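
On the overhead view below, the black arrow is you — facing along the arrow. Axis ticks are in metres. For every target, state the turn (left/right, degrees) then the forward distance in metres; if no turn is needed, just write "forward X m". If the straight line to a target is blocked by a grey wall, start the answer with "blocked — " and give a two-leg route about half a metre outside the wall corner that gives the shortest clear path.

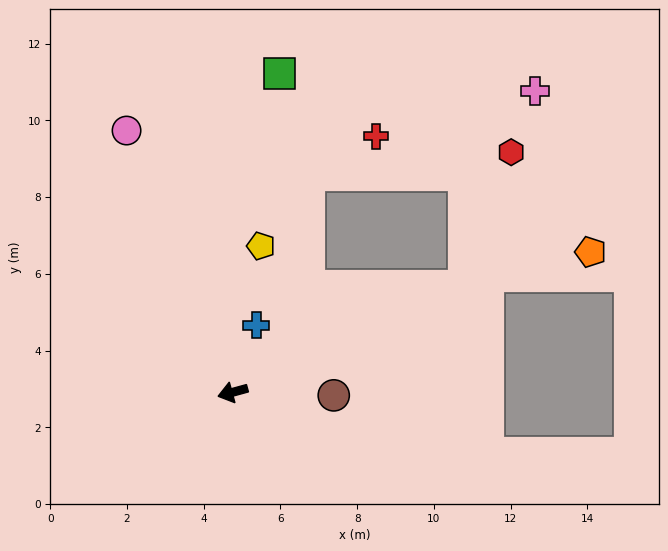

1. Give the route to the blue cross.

turn right 125°, forward 1.8 m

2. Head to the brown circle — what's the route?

turn left 163°, forward 2.6 m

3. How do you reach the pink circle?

turn right 83°, forward 7.4 m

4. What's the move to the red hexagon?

blocked — turn right 171°, forward 6.6 m, then turn left 46°, forward 3.7 m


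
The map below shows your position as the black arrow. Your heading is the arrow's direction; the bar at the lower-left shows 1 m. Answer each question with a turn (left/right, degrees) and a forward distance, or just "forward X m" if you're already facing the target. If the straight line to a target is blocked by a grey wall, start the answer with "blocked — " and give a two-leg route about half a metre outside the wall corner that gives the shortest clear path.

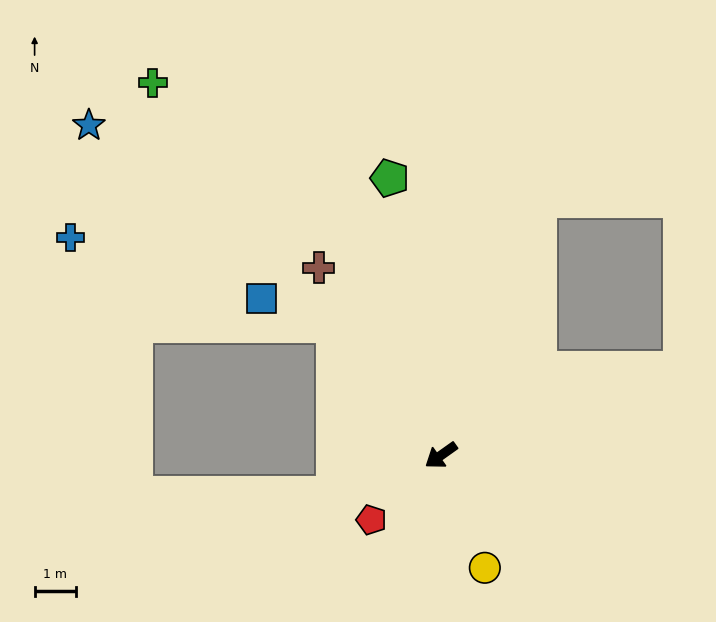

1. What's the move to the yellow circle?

turn left 76°, forward 2.9 m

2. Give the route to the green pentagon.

turn right 115°, forward 6.9 m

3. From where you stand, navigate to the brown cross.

turn right 92°, forward 5.5 m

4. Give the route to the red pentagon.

turn left 7°, forward 2.3 m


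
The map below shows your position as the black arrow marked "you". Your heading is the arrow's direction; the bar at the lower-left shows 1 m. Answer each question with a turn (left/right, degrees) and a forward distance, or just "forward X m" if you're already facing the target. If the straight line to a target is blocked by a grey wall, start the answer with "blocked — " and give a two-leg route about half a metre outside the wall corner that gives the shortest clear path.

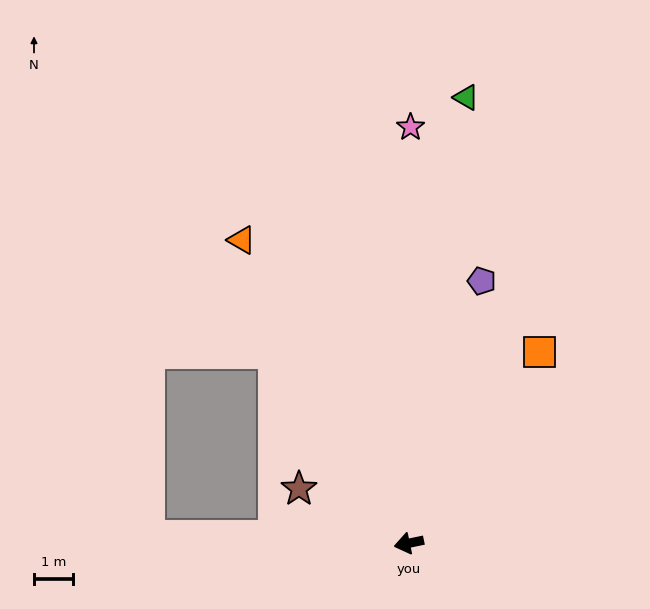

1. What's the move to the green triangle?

turn right 109°, forward 11.5 m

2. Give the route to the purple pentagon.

turn right 117°, forward 7.0 m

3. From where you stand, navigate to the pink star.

turn right 102°, forward 10.6 m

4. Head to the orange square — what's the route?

turn right 136°, forward 5.9 m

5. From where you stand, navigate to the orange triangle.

turn right 73°, forward 8.9 m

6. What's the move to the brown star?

turn right 38°, forward 3.1 m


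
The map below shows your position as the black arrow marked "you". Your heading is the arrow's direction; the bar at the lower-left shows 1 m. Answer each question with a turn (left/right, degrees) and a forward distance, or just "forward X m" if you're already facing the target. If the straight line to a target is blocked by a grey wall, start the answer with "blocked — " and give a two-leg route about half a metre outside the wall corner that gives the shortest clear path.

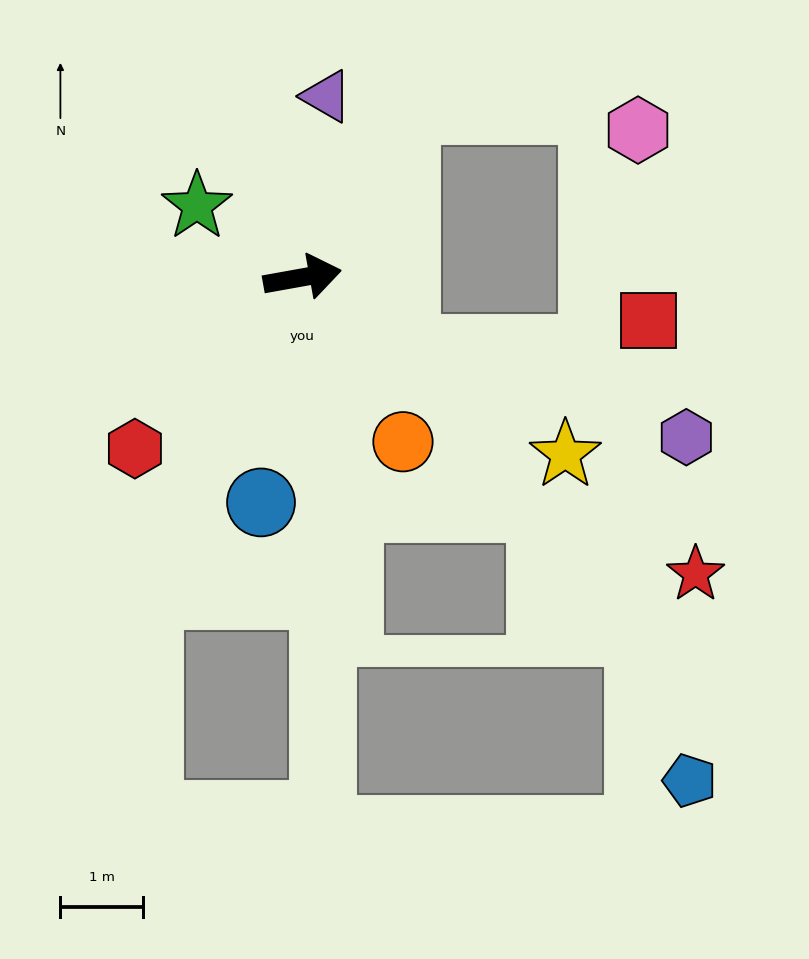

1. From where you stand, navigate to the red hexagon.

turn right 145°, forward 2.9 m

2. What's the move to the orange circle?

turn right 69°, forward 2.3 m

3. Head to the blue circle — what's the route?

turn right 111°, forward 2.8 m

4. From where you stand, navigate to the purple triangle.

turn left 72°, forward 2.2 m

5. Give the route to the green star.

turn left 136°, forward 1.5 m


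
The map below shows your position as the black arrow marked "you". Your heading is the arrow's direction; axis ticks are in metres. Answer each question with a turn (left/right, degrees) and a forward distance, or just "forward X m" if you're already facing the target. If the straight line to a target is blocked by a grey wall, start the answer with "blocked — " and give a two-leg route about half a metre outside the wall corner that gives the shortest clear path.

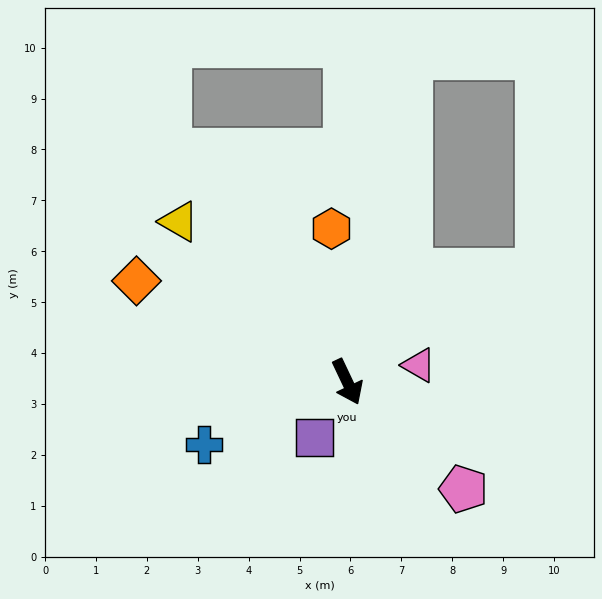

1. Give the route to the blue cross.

turn right 92°, forward 3.1 m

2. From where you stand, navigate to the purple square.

turn right 56°, forward 1.3 m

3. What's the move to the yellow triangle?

turn right 159°, forward 4.6 m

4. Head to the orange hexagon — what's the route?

turn left 161°, forward 3.0 m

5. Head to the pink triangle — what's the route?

turn left 78°, forward 1.4 m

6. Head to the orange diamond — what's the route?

turn right 141°, forward 4.6 m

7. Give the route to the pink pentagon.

turn left 22°, forward 3.1 m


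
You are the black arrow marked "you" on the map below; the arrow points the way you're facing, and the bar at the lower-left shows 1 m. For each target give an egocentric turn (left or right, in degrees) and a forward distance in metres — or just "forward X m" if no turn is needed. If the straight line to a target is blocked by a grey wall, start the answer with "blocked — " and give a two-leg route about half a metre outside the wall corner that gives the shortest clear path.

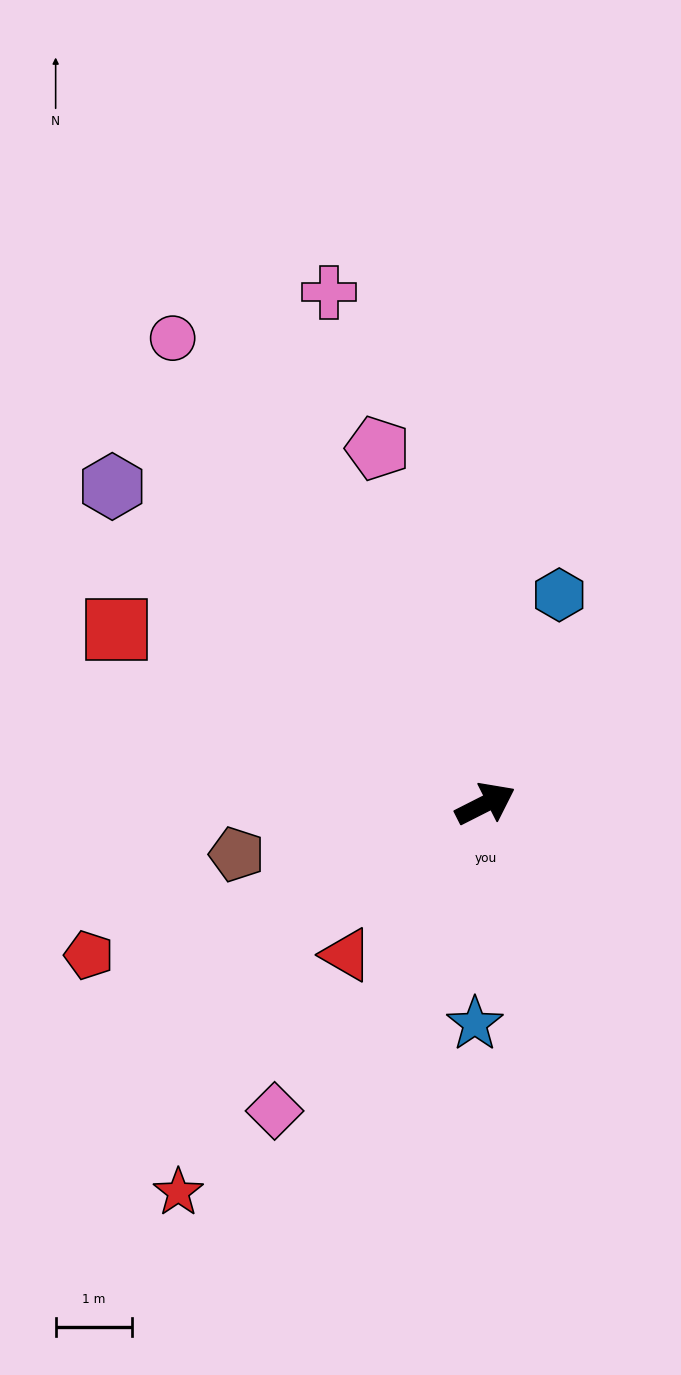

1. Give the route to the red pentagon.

turn left 174°, forward 5.5 m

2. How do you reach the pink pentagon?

turn left 80°, forward 4.8 m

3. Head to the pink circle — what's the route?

turn left 97°, forward 7.3 m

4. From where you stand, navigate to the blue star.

turn right 120°, forward 2.9 m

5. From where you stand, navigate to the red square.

turn left 128°, forward 5.3 m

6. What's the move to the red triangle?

turn right 159°, forward 2.7 m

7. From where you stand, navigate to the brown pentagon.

turn left 165°, forward 3.3 m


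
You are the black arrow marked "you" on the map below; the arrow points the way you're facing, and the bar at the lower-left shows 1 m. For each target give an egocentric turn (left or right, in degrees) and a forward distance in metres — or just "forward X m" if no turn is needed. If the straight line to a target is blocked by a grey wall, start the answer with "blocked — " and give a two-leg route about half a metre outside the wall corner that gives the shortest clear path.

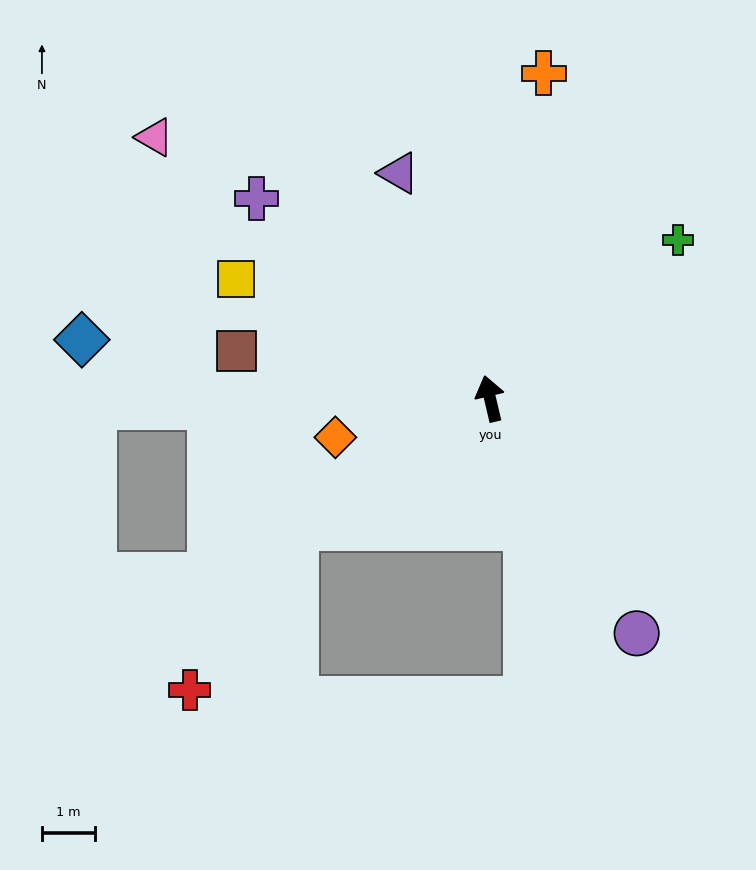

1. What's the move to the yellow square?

turn left 52°, forward 5.3 m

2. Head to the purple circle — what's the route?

turn right 161°, forward 5.2 m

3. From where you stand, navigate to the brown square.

turn left 66°, forward 4.9 m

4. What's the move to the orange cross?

turn right 23°, forward 6.2 m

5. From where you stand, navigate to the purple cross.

turn left 36°, forward 5.8 m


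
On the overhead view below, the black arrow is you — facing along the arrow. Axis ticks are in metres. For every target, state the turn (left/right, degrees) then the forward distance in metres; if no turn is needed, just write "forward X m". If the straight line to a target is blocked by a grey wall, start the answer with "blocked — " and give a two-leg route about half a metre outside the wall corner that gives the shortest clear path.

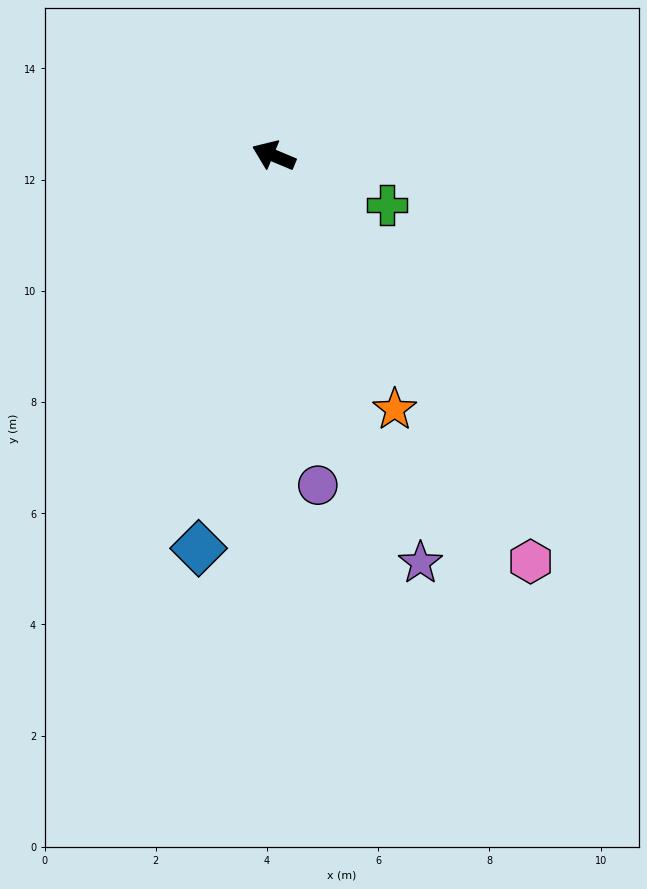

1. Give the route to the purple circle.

turn left 120°, forward 6.0 m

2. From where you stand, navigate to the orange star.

turn left 138°, forward 5.1 m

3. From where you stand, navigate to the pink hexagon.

turn left 145°, forward 8.6 m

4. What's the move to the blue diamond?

turn left 102°, forward 7.2 m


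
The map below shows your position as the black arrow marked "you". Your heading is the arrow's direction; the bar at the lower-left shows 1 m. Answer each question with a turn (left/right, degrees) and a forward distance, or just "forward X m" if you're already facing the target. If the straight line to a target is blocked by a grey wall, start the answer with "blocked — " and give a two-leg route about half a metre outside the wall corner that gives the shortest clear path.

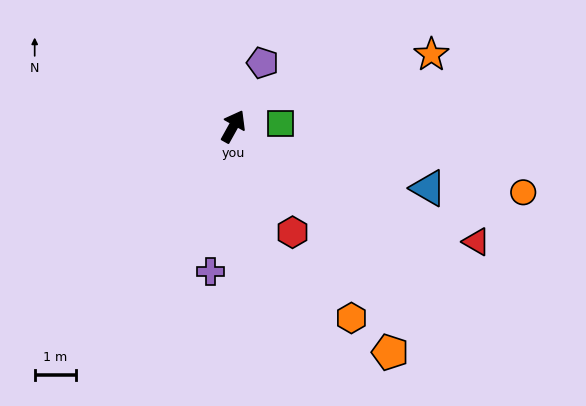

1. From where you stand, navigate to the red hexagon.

turn right 122°, forward 3.0 m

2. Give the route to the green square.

turn right 57°, forward 1.2 m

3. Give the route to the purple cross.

turn right 160°, forward 3.6 m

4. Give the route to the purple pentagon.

turn left 4°, forward 1.7 m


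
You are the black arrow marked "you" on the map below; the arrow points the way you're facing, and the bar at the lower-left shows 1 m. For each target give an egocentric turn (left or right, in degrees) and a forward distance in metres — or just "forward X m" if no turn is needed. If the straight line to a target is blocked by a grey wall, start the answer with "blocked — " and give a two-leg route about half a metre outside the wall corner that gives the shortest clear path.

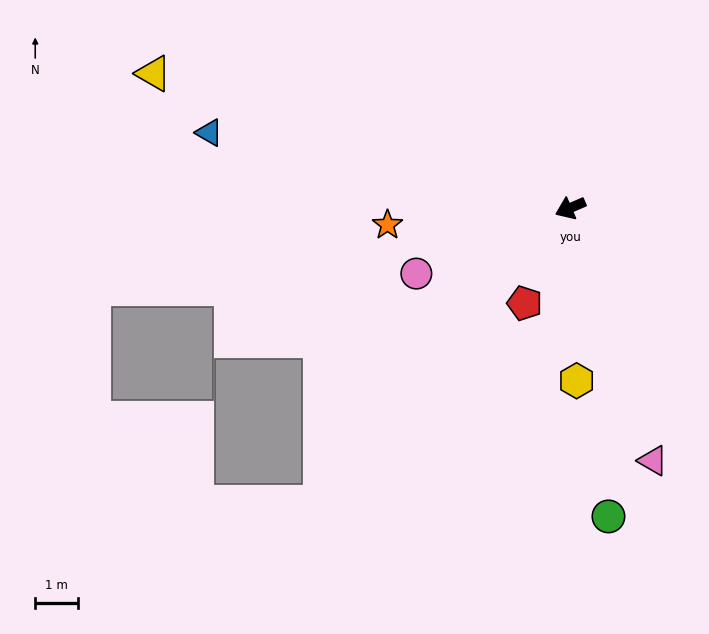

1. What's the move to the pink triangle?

turn left 85°, forward 6.2 m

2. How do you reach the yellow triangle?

turn right 41°, forward 10.2 m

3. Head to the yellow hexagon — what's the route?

turn left 69°, forward 4.0 m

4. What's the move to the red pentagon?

turn left 41°, forward 2.5 m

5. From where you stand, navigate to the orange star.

turn right 18°, forward 4.3 m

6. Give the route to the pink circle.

forward 3.9 m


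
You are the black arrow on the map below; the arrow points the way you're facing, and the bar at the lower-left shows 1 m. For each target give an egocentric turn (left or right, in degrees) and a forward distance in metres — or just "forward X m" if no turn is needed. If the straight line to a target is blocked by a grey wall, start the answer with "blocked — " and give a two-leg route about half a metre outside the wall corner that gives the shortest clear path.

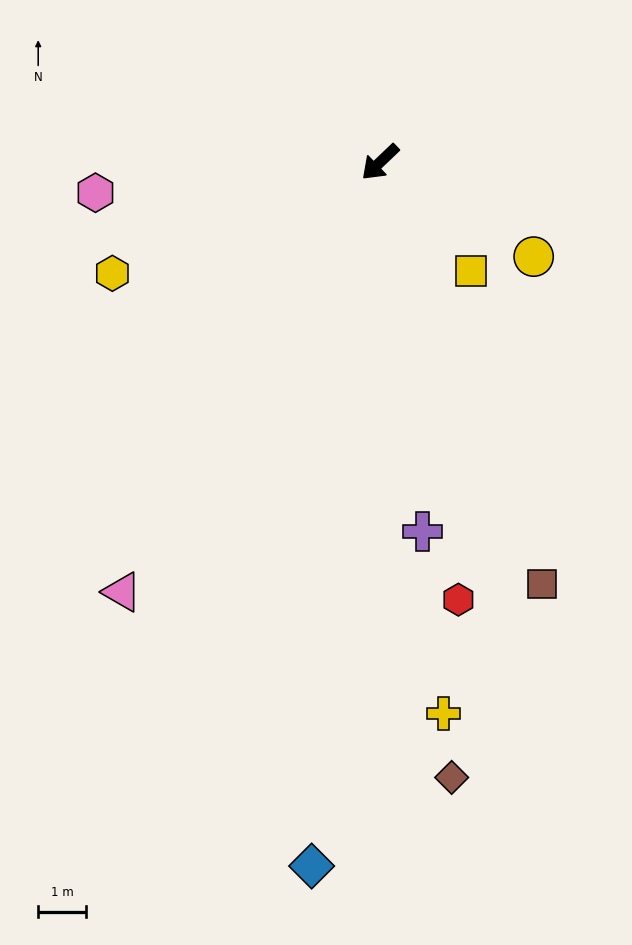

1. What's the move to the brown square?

turn left 67°, forward 9.4 m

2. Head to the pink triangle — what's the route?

turn left 15°, forward 10.4 m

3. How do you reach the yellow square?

turn left 86°, forward 3.0 m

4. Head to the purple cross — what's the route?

turn left 53°, forward 7.7 m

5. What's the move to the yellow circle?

turn left 105°, forward 3.8 m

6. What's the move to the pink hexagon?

turn right 38°, forward 6.0 m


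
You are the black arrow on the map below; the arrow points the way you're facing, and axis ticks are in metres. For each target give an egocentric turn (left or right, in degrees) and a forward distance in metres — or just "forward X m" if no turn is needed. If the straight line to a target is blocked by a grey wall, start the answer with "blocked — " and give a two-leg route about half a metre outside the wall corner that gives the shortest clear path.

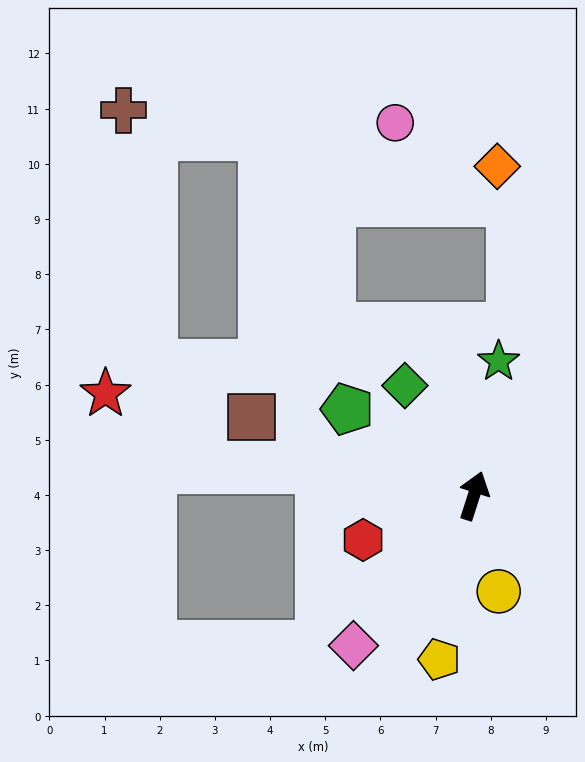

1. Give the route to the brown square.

turn left 88°, forward 4.3 m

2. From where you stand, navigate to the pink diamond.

turn left 159°, forward 3.5 m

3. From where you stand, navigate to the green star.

turn left 7°, forward 2.5 m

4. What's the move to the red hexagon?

turn left 130°, forward 2.2 m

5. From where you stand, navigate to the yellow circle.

turn right 148°, forward 1.8 m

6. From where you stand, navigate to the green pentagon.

turn left 73°, forward 2.8 m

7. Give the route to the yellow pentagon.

turn right 174°, forward 3.0 m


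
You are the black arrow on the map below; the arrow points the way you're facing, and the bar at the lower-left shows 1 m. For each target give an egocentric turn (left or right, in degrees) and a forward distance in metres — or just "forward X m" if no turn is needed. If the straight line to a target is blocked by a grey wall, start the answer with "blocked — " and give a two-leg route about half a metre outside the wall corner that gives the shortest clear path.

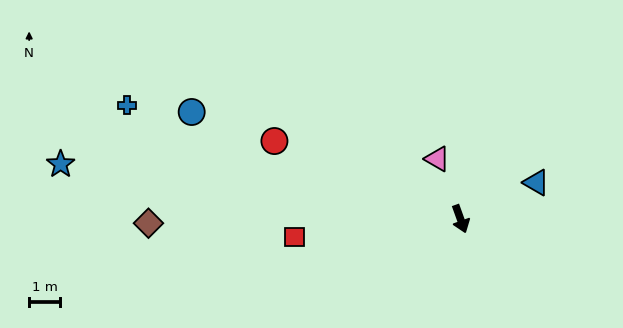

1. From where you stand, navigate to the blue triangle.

turn left 96°, forward 2.7 m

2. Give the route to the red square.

turn right 104°, forward 5.4 m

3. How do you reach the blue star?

turn right 118°, forward 13.1 m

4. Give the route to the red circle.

turn right 132°, forward 6.6 m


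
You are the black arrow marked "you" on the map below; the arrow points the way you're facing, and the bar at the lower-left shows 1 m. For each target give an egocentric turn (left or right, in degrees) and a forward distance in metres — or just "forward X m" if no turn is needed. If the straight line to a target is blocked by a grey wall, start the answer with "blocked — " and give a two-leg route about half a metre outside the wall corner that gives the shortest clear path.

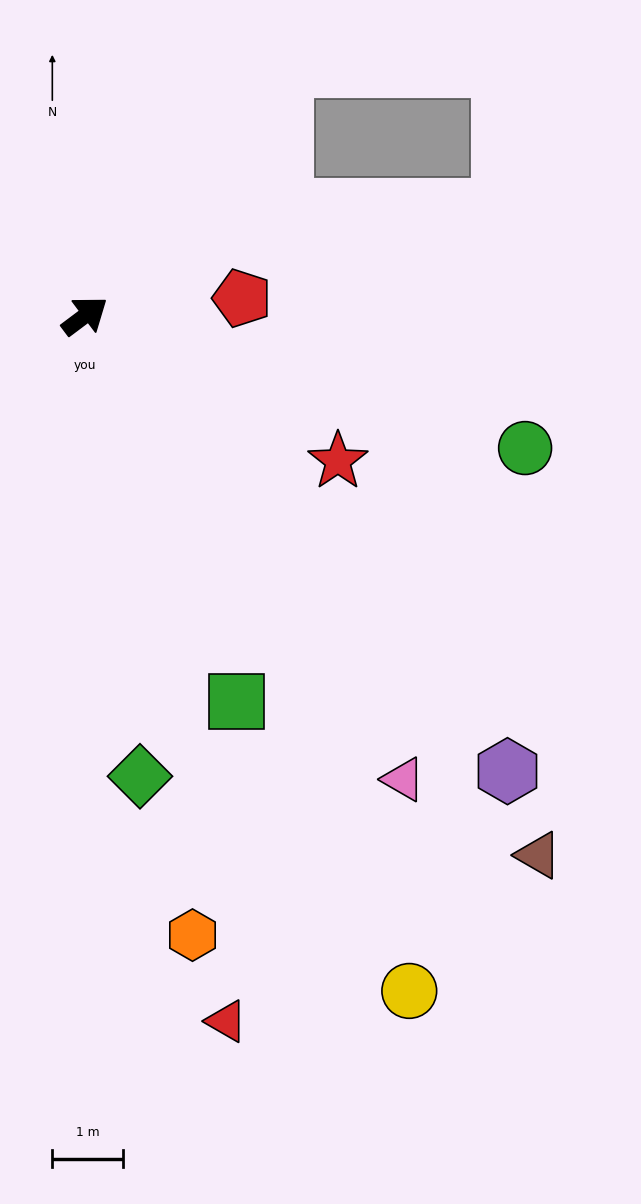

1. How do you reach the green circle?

turn right 54°, forward 6.5 m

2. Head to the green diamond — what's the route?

turn right 120°, forward 6.6 m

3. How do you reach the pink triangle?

turn right 92°, forward 7.9 m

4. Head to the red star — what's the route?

turn right 67°, forward 4.1 m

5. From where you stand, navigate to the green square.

turn right 105°, forward 5.8 m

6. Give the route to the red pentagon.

turn right 31°, forward 2.2 m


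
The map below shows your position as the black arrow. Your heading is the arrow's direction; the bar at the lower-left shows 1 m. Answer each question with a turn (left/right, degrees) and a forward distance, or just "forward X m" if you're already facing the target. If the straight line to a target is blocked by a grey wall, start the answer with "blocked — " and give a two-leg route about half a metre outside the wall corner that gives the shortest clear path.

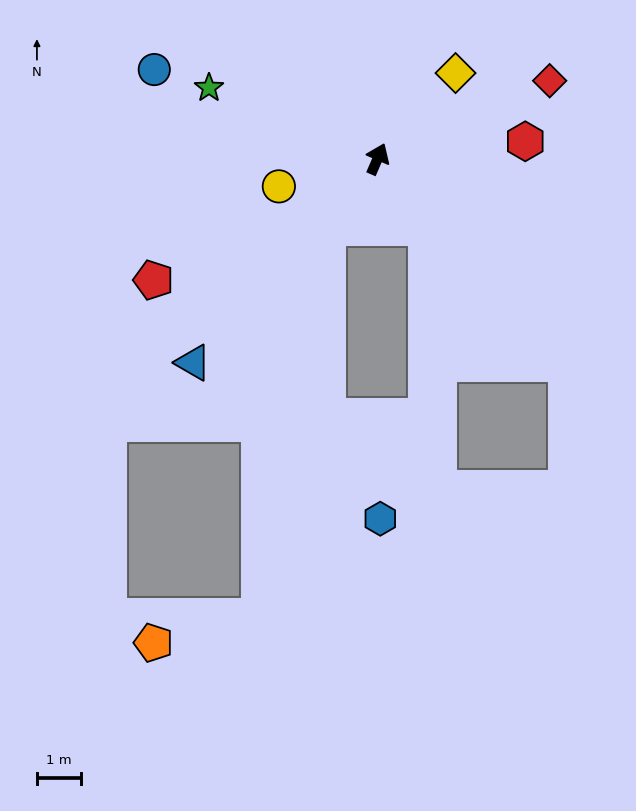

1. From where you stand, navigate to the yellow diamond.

turn right 19°, forward 2.6 m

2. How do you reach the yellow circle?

turn left 129°, forward 2.3 m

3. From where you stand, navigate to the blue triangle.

turn left 161°, forward 6.3 m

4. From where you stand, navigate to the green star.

turn left 91°, forward 4.2 m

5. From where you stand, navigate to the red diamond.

turn right 42°, forward 4.3 m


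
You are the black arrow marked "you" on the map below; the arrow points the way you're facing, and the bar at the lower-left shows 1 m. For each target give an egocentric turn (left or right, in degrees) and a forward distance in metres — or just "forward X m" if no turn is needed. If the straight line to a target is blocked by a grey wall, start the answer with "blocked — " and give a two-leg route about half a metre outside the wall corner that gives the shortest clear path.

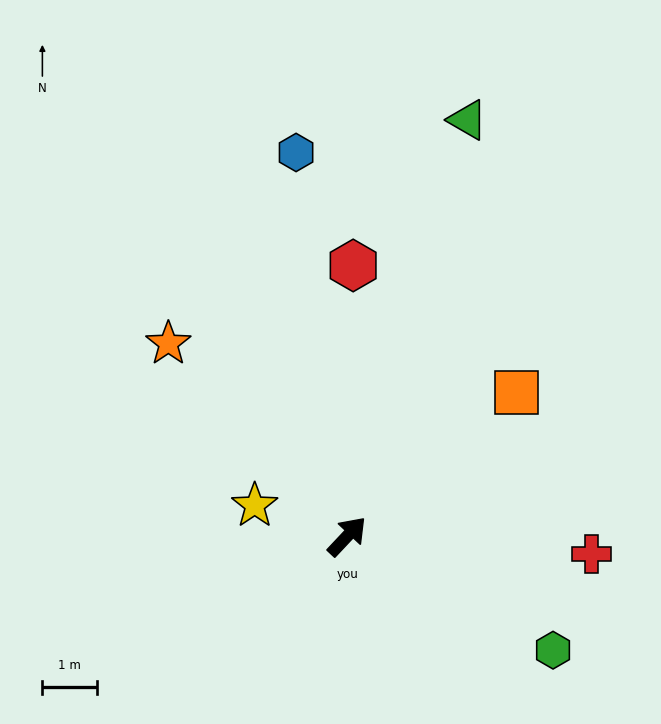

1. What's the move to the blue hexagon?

turn left 51°, forward 7.1 m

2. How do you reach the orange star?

turn left 86°, forward 4.8 m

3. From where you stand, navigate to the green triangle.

turn left 27°, forward 7.9 m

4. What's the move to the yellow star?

turn left 115°, forward 1.8 m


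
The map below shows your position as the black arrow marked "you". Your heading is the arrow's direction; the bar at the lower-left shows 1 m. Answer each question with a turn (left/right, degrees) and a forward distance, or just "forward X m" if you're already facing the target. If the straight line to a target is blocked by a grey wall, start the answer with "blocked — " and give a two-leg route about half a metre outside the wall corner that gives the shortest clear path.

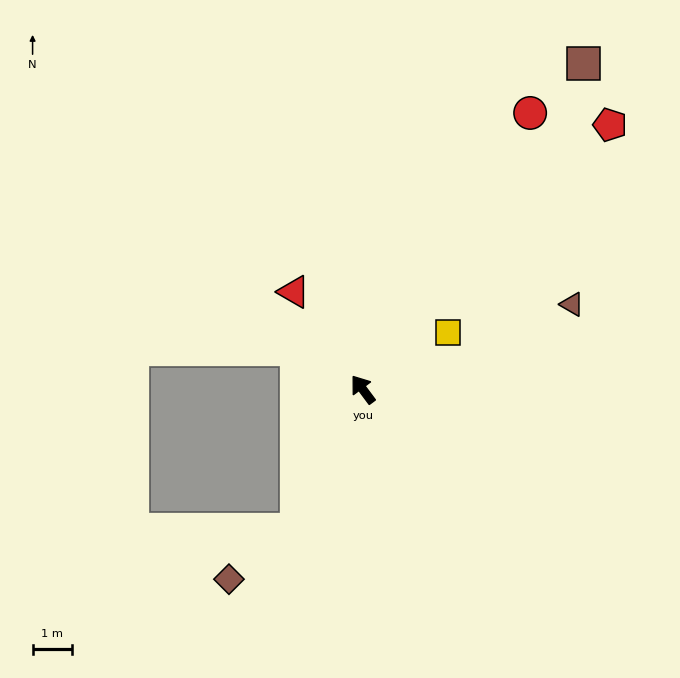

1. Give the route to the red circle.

turn right 68°, forward 8.3 m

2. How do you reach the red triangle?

forward 3.1 m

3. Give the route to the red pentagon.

turn right 80°, forward 9.3 m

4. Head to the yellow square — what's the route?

turn right 93°, forward 2.6 m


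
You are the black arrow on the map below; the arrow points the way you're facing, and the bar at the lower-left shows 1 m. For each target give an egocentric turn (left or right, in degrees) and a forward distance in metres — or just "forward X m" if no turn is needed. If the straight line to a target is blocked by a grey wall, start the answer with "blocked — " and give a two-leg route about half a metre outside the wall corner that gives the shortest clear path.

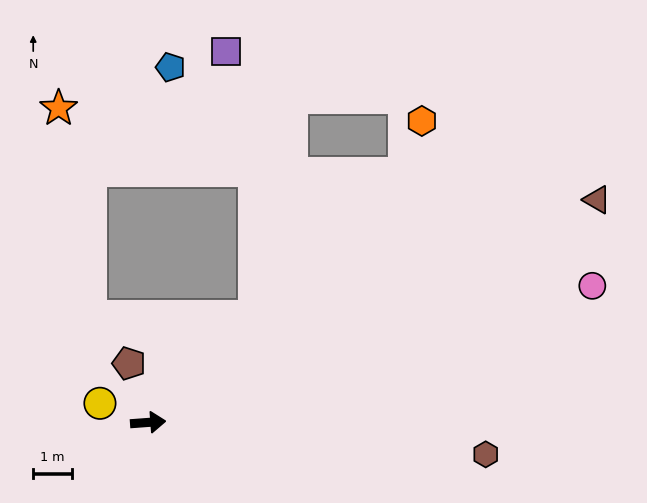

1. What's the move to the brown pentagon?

turn left 104°, forward 1.6 m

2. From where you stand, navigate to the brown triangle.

turn left 22°, forward 13.1 m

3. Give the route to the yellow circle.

turn left 154°, forward 1.4 m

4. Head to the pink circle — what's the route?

turn left 13°, forward 12.1 m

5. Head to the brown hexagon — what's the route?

turn right 10°, forward 8.8 m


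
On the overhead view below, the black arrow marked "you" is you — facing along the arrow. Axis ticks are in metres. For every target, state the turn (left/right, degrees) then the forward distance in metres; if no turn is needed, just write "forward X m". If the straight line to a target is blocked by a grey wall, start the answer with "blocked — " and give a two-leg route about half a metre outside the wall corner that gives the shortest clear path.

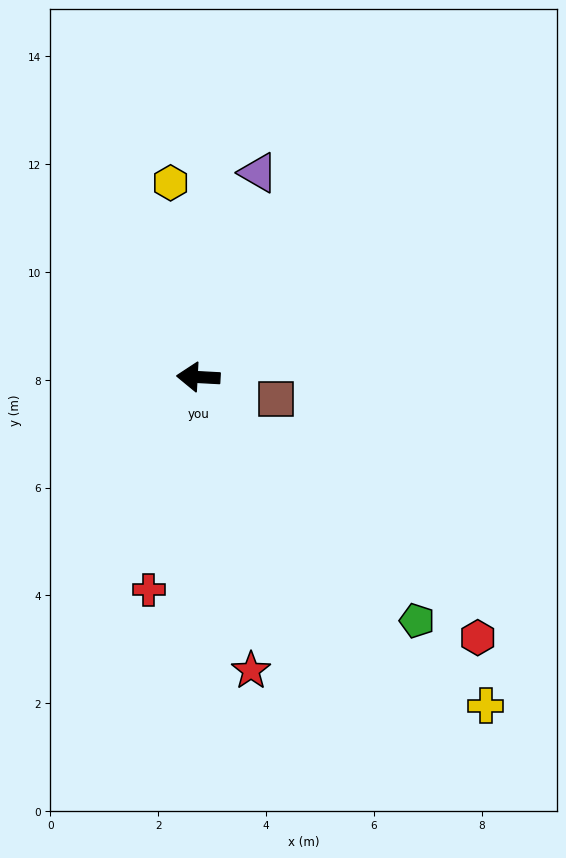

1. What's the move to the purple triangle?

turn right 103°, forward 4.0 m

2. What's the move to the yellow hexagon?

turn right 79°, forward 3.6 m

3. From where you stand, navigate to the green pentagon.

turn left 135°, forward 6.1 m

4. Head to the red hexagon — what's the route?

turn left 140°, forward 7.1 m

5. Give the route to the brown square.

turn left 168°, forward 1.5 m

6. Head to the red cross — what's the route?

turn left 80°, forward 4.0 m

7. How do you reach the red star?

turn left 103°, forward 5.5 m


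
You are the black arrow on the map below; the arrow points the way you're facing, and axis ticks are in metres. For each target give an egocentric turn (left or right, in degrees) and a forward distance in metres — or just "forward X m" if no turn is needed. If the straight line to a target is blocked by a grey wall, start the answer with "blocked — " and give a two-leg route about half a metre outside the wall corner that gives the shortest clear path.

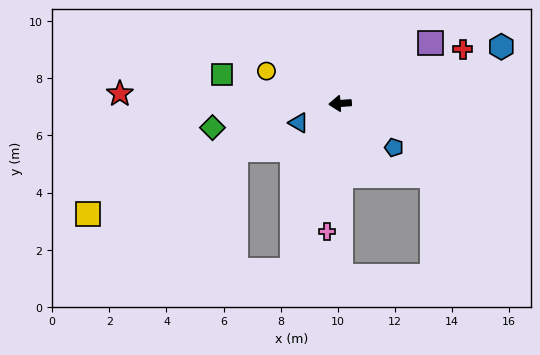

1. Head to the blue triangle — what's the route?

turn left 21°, forward 1.6 m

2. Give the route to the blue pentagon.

turn left 137°, forward 2.4 m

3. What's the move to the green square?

turn right 18°, forward 4.3 m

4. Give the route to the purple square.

turn right 150°, forward 3.8 m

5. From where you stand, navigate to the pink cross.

turn left 80°, forward 4.5 m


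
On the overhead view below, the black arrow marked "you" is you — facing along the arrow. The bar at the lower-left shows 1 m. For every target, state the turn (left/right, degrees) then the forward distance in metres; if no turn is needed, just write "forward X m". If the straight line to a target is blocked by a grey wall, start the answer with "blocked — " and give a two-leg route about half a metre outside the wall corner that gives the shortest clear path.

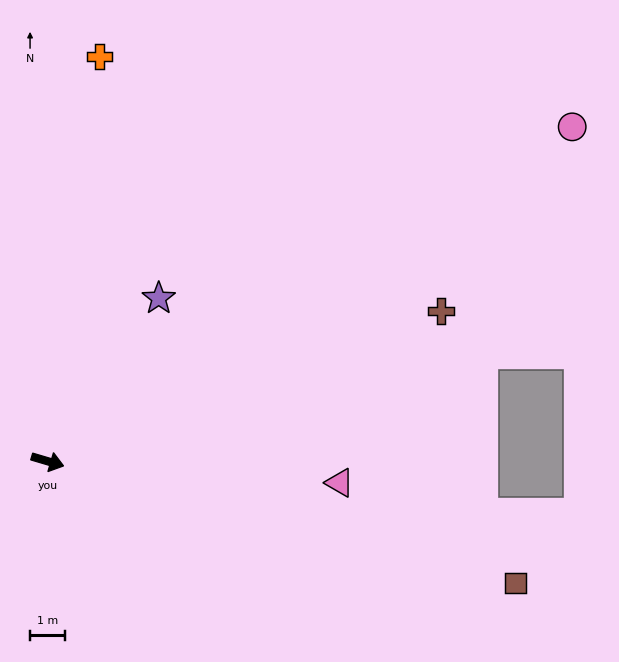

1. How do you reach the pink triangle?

turn left 12°, forward 8.3 m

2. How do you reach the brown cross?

turn left 37°, forward 11.9 m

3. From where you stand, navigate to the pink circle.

turn left 49°, forward 17.6 m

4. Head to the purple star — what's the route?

turn left 72°, forward 5.6 m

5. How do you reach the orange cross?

turn left 99°, forward 11.5 m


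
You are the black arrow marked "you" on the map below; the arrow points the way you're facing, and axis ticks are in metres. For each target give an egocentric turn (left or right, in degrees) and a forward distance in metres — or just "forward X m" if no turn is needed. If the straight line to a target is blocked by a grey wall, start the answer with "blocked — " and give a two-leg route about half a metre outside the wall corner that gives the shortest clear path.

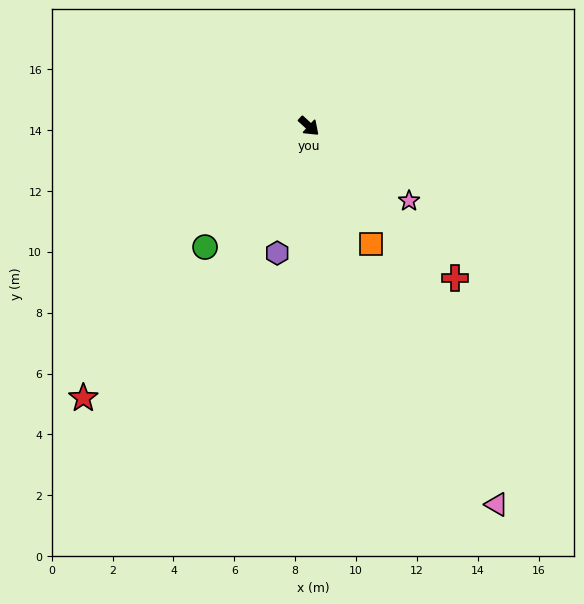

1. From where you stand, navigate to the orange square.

turn right 20°, forward 4.4 m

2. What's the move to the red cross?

turn right 4°, forward 6.9 m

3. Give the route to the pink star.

turn left 6°, forward 4.1 m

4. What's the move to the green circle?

turn right 88°, forward 5.2 m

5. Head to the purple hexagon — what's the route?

turn right 62°, forward 4.3 m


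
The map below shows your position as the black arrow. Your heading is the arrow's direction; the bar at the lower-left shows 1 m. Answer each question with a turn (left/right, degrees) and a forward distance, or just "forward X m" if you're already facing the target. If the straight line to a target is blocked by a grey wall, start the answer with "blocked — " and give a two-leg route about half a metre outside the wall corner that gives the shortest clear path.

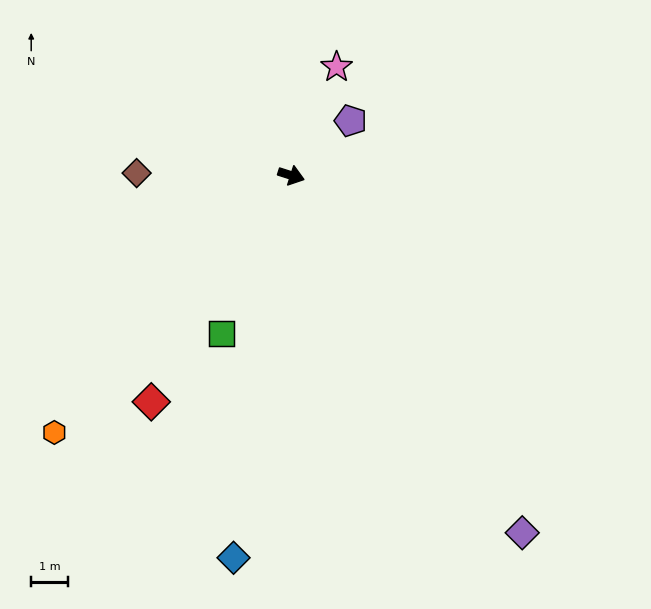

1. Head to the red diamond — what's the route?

turn right 104°, forward 7.2 m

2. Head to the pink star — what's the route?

turn left 85°, forward 3.2 m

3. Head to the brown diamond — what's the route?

turn right 163°, forward 4.2 m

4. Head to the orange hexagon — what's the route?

turn right 115°, forward 9.4 m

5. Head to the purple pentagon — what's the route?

turn left 60°, forward 2.2 m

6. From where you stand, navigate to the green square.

turn right 96°, forward 4.7 m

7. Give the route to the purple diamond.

turn right 39°, forward 11.5 m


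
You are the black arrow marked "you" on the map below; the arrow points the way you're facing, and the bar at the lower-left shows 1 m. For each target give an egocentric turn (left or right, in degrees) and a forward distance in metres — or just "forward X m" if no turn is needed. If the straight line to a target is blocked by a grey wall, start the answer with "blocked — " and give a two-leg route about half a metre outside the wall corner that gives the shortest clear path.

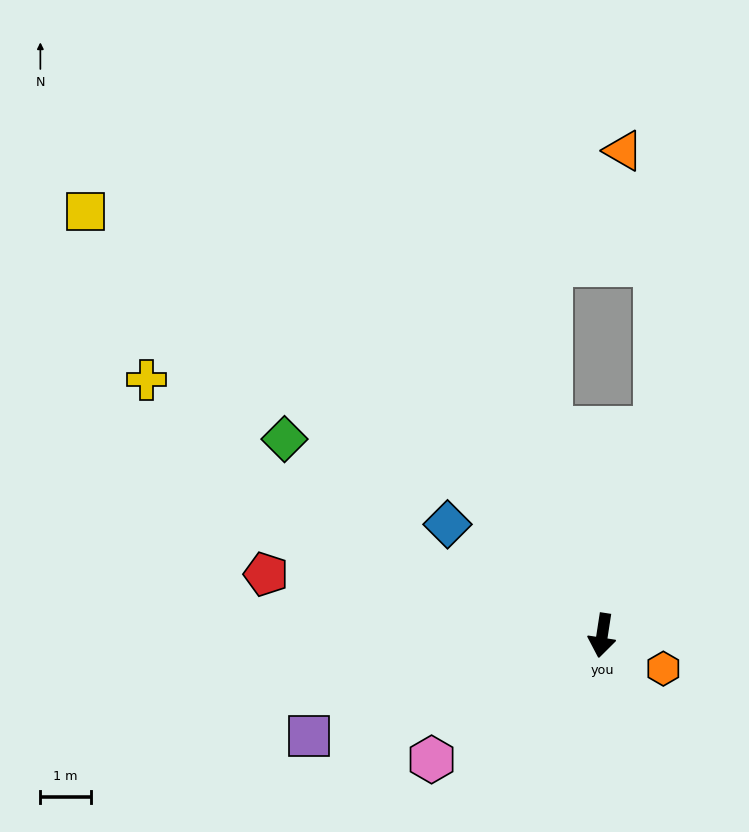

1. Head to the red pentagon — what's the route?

turn right 92°, forward 6.8 m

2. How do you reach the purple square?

turn right 62°, forward 6.2 m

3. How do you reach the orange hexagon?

turn left 70°, forward 1.4 m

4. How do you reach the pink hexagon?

turn right 45°, forward 4.2 m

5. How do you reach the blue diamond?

turn right 117°, forward 3.8 m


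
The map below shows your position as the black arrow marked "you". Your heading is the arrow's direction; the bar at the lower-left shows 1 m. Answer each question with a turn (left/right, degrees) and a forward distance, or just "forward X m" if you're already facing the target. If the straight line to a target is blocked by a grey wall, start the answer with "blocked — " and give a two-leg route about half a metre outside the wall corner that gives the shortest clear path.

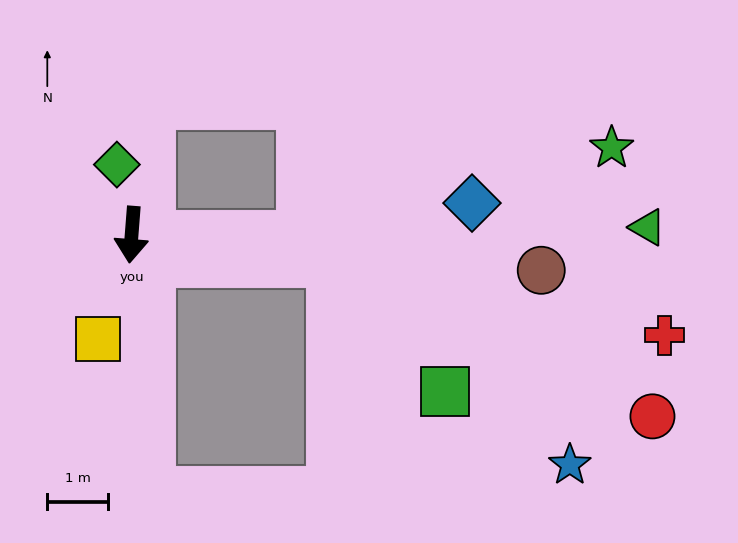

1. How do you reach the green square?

blocked — turn left 87°, forward 3.3 m, then turn right 42°, forward 2.8 m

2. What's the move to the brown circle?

turn left 89°, forward 6.7 m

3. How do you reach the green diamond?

turn right 164°, forward 1.2 m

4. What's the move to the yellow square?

turn right 13°, forward 1.8 m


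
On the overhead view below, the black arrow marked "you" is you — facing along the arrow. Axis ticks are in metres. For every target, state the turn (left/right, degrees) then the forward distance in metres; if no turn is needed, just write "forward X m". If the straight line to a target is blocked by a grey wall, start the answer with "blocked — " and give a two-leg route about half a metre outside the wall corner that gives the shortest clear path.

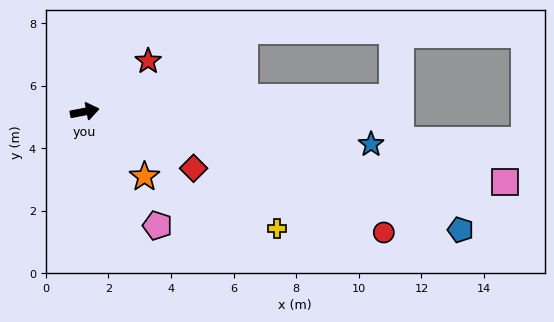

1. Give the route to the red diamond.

turn right 38°, forward 3.9 m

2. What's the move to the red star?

turn left 28°, forward 2.6 m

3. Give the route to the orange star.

turn right 58°, forward 2.8 m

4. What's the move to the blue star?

turn right 17°, forward 9.2 m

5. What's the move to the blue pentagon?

turn right 28°, forward 12.6 m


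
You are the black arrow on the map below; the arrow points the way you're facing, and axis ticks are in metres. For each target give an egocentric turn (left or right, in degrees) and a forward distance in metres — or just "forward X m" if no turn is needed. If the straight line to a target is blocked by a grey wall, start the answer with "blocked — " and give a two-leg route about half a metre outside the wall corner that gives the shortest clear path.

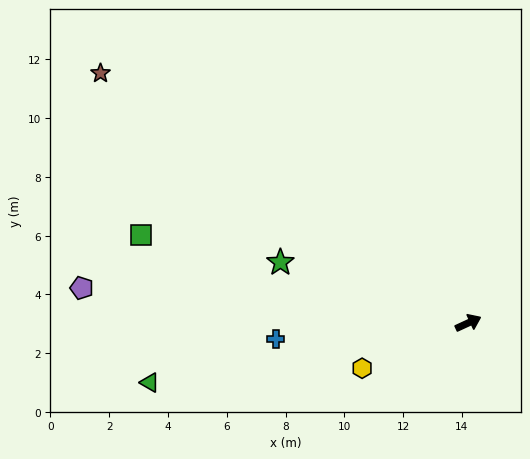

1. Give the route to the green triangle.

turn left 166°, forward 11.0 m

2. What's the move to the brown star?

turn left 121°, forward 15.1 m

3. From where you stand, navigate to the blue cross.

turn left 160°, forward 6.6 m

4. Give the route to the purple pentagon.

turn left 150°, forward 13.2 m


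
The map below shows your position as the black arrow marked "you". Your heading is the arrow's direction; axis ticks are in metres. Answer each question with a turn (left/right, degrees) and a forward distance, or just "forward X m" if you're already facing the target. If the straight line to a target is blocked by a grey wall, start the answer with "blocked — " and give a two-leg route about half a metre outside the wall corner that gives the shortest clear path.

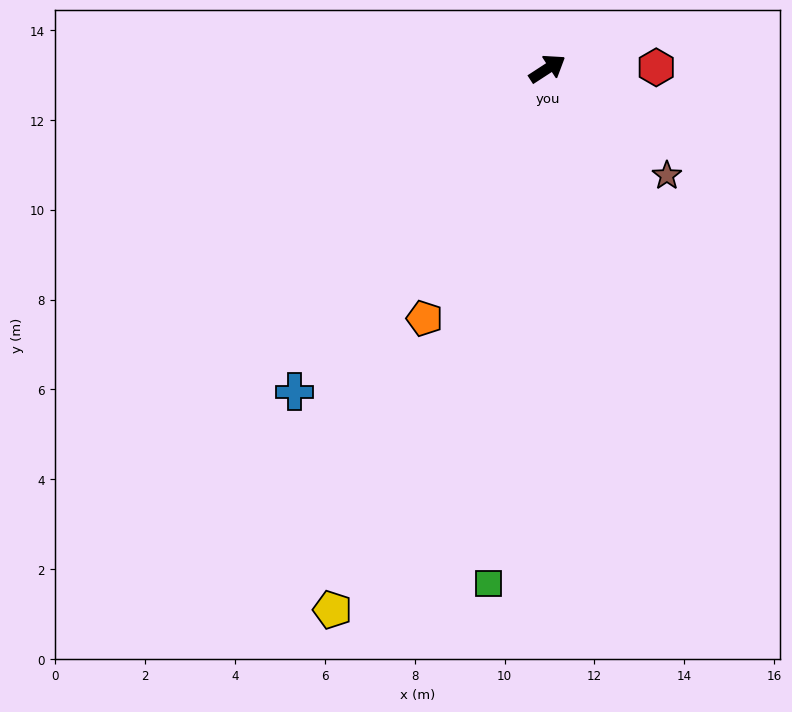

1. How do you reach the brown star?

turn right 75°, forward 3.6 m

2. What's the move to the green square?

turn right 130°, forward 11.5 m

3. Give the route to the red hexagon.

turn right 32°, forward 2.4 m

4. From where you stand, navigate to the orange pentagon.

turn right 149°, forward 6.2 m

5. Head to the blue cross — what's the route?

turn right 161°, forward 9.1 m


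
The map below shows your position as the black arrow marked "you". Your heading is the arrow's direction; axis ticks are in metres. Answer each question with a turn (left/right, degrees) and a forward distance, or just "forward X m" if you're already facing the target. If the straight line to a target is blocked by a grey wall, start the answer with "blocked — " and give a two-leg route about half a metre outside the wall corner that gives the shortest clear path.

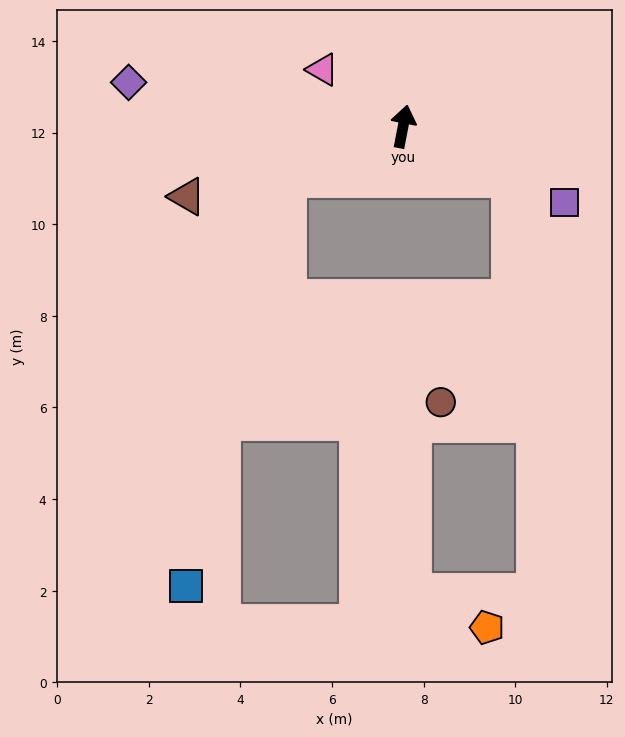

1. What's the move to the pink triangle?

turn left 66°, forward 2.2 m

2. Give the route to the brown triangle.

turn left 119°, forward 5.0 m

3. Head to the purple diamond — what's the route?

turn left 92°, forward 6.1 m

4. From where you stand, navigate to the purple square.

turn right 104°, forward 3.9 m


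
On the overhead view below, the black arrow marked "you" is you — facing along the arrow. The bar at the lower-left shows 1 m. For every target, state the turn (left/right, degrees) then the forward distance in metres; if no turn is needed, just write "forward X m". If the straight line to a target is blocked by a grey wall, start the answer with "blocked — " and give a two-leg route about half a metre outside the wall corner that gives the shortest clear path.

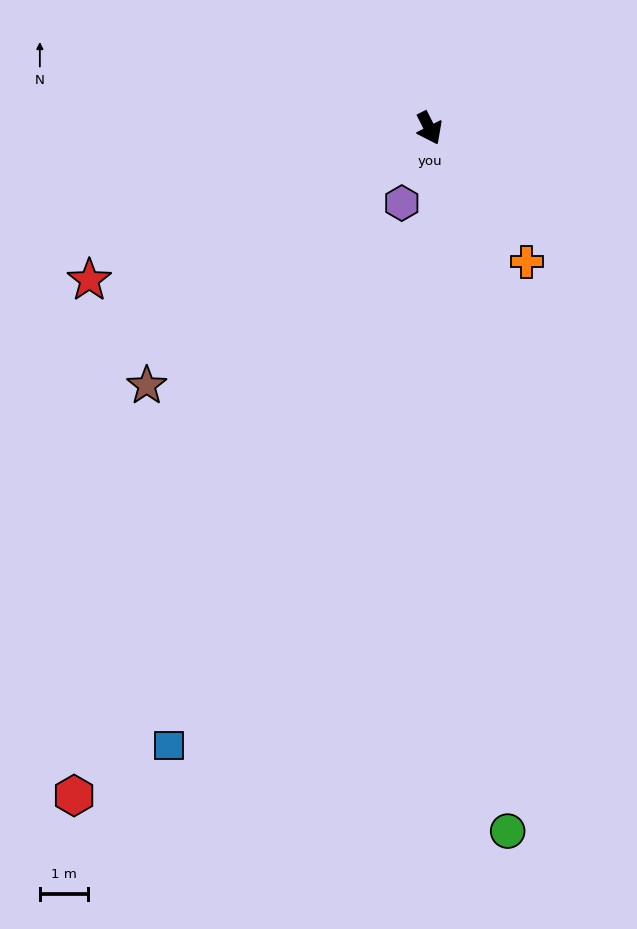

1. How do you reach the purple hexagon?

turn right 47°, forward 1.6 m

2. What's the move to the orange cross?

turn left 9°, forward 3.4 m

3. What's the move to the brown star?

turn right 74°, forward 7.9 m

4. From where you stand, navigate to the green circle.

turn right 20°, forward 14.6 m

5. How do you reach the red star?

turn right 93°, forward 7.7 m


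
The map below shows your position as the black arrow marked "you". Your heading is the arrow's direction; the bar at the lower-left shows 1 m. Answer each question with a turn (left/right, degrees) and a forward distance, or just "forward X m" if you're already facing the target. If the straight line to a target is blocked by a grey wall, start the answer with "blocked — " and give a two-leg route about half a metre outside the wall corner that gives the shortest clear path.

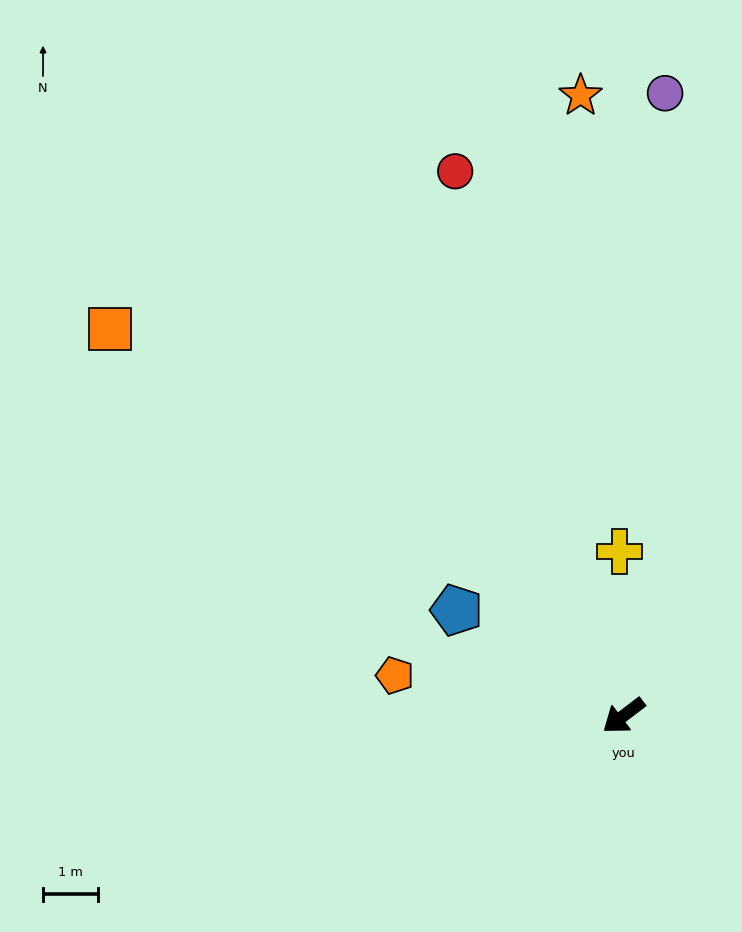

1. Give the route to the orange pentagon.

turn right 47°, forward 4.3 m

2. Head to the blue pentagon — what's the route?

turn right 70°, forward 3.6 m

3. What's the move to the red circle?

turn right 110°, forward 10.5 m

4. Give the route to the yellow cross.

turn right 126°, forward 3.0 m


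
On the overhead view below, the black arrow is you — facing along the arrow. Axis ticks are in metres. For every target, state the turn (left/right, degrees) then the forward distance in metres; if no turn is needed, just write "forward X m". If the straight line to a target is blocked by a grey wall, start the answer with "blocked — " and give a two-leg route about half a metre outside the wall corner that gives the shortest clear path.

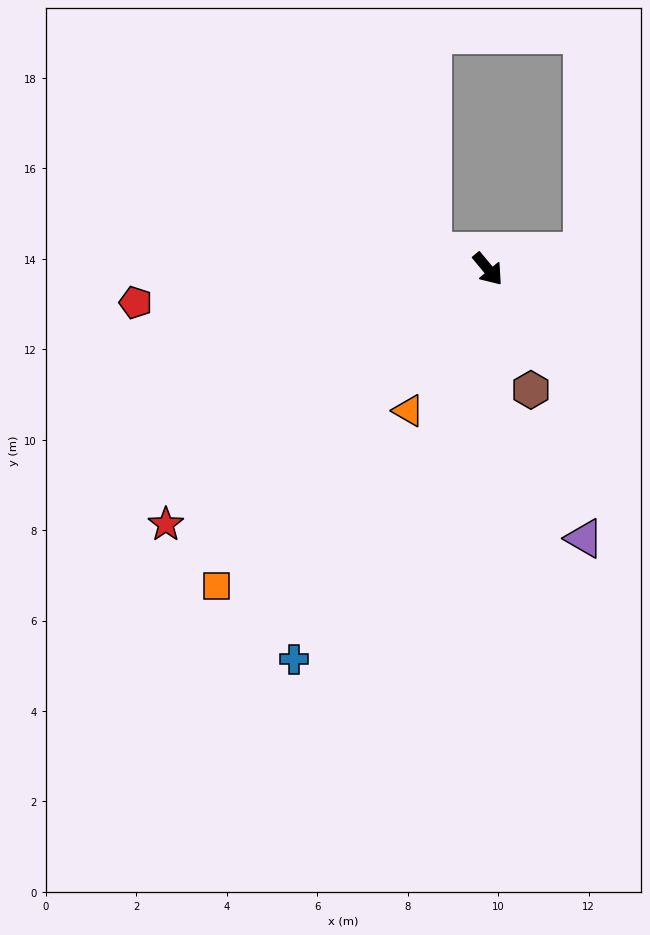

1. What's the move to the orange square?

turn right 80°, forward 9.2 m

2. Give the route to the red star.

turn right 91°, forward 9.1 m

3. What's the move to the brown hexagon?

turn right 20°, forward 2.8 m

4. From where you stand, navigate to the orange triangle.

turn right 69°, forward 3.6 m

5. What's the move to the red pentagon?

turn right 124°, forward 7.8 m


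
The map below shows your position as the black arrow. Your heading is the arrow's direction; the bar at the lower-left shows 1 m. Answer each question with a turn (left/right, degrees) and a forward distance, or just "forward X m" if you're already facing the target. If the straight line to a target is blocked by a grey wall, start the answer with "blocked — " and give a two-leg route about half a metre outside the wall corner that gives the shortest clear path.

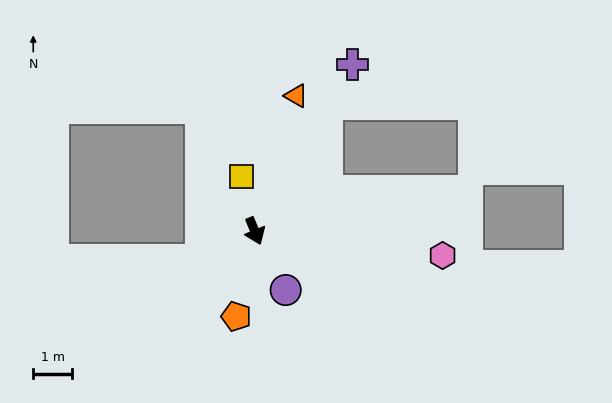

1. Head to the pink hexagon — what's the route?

turn left 60°, forward 4.9 m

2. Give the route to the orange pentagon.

turn right 35°, forward 2.3 m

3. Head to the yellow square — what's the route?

turn left 171°, forward 1.4 m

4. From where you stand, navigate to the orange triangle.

turn left 141°, forward 3.6 m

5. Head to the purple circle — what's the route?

turn left 5°, forward 1.7 m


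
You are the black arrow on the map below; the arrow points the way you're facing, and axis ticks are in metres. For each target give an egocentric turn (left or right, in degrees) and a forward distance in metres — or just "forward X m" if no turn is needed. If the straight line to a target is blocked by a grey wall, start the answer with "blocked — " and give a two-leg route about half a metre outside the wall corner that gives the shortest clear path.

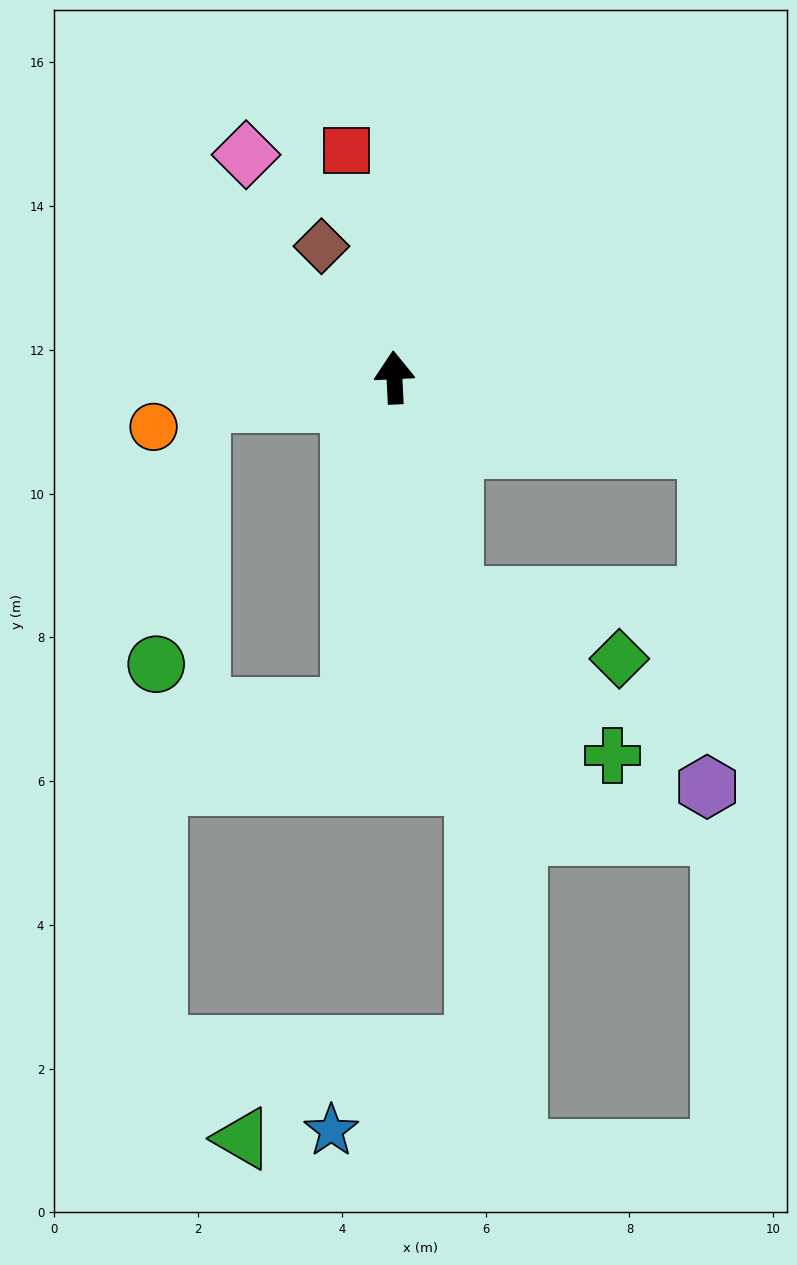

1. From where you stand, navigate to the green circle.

blocked — turn left 94°, forward 2.7 m, then turn left 74°, forward 3.7 m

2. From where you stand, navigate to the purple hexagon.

blocked — turn right 105°, forward 4.5 m, then turn right 78°, forward 4.7 m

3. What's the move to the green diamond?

blocked — turn right 168°, forward 3.2 m, then turn left 55°, forward 2.5 m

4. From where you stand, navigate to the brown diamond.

turn left 26°, forward 2.1 m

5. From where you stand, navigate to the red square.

turn left 9°, forward 3.2 m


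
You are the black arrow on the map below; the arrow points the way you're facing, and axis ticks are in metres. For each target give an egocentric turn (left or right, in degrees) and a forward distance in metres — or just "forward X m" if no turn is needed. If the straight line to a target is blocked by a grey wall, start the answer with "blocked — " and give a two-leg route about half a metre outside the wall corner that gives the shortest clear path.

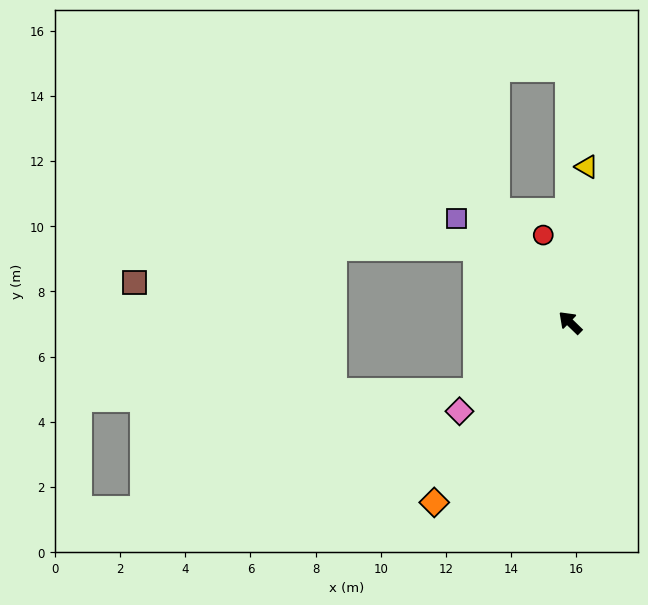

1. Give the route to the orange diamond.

turn left 97°, forward 6.9 m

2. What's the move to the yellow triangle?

turn right 52°, forward 4.8 m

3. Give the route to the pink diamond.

turn left 83°, forward 4.4 m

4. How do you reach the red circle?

turn right 29°, forward 2.8 m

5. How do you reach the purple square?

forward 4.7 m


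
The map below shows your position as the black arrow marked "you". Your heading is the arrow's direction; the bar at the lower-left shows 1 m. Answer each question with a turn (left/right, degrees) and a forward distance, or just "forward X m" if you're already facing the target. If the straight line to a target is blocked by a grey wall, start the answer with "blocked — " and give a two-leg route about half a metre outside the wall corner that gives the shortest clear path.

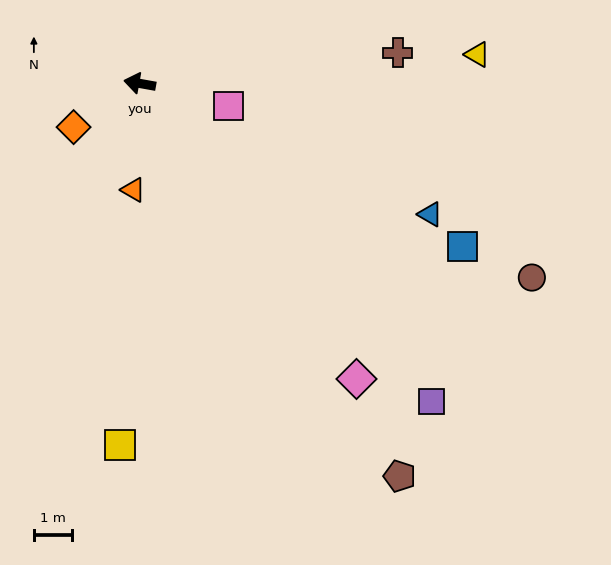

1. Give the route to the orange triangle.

turn left 97°, forward 2.8 m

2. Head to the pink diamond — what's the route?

turn left 136°, forward 9.5 m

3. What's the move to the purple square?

turn left 143°, forward 11.2 m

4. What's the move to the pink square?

turn left 176°, forward 2.4 m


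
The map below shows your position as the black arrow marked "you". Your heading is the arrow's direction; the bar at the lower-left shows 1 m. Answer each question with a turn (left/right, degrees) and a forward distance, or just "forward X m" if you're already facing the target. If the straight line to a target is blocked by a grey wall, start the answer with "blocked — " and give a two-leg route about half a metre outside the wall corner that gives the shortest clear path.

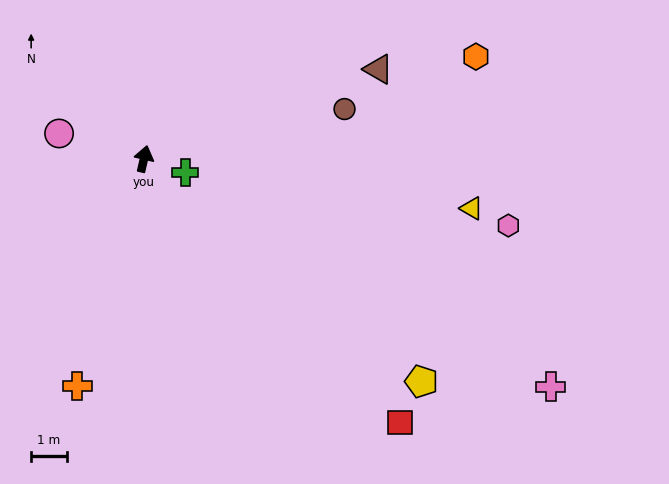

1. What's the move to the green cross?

turn right 95°, forward 1.2 m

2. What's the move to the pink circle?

turn left 86°, forward 2.5 m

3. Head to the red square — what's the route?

turn right 123°, forward 10.2 m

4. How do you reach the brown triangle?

turn right 56°, forward 7.0 m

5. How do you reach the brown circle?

turn right 63°, forward 5.7 m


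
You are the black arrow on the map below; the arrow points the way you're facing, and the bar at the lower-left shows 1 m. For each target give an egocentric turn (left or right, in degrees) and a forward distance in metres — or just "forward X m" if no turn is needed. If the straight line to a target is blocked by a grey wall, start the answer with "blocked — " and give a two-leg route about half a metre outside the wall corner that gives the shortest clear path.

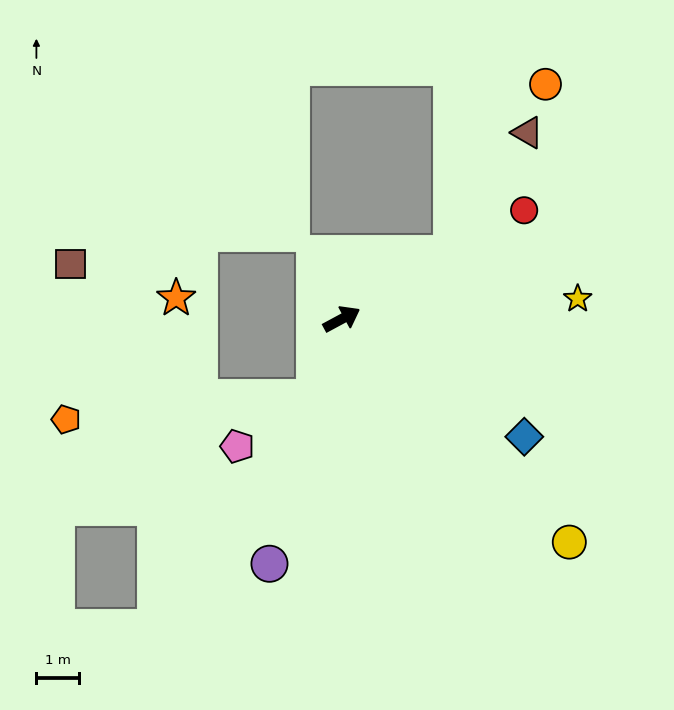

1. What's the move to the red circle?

turn left 2°, forward 5.0 m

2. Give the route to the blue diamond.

turn right 61°, forward 5.1 m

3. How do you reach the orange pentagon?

blocked — turn right 138°, forward 1.9 m, then turn right 65°, forward 5.8 m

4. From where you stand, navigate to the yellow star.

turn right 23°, forward 5.5 m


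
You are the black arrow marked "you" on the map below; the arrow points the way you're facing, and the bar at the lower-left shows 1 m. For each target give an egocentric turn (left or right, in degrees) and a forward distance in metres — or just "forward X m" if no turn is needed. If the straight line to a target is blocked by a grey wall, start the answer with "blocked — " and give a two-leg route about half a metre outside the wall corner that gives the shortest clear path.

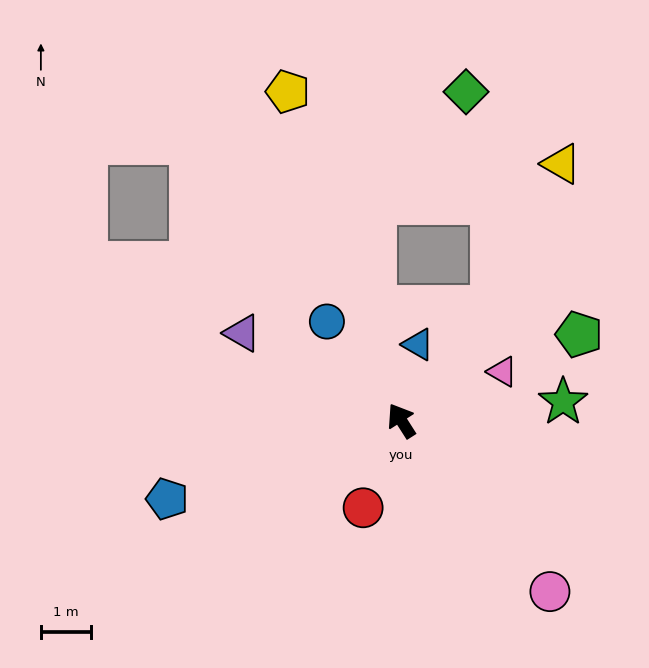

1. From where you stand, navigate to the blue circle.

turn left 4°, forward 2.5 m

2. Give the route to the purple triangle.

turn left 29°, forward 3.6 m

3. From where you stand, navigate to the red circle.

turn left 124°, forward 1.9 m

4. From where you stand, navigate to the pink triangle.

turn right 97°, forward 2.2 m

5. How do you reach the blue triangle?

turn right 45°, forward 1.5 m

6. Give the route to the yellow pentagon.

turn right 13°, forward 6.9 m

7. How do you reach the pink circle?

turn right 172°, forward 4.5 m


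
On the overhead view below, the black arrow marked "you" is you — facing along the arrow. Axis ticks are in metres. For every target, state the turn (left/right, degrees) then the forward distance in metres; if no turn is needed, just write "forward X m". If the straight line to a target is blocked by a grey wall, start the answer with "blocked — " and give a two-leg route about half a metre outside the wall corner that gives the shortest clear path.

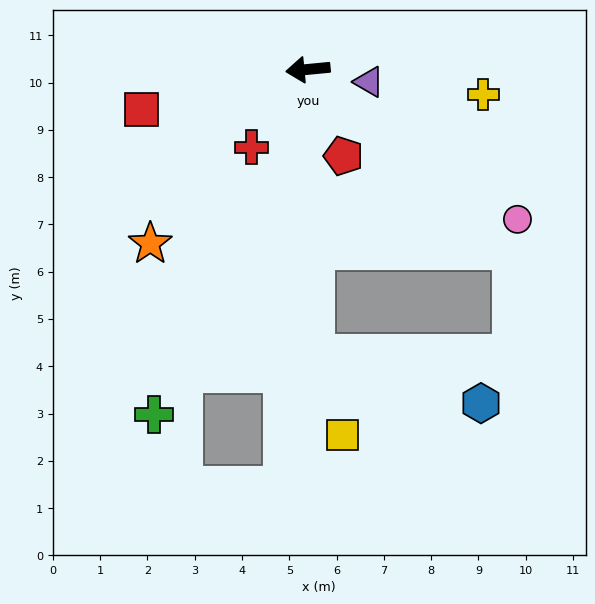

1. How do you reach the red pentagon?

turn left 107°, forward 2.0 m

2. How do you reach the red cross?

turn left 49°, forward 2.0 m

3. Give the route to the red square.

turn left 8°, forward 3.6 m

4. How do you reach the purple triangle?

turn left 163°, forward 1.3 m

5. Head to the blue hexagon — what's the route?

blocked — turn left 86°, forward 6.0 m, then turn left 72°, forward 3.7 m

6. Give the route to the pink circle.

turn left 139°, forward 5.4 m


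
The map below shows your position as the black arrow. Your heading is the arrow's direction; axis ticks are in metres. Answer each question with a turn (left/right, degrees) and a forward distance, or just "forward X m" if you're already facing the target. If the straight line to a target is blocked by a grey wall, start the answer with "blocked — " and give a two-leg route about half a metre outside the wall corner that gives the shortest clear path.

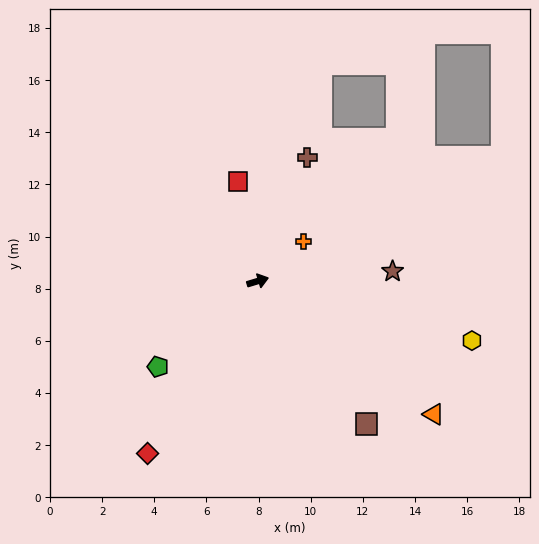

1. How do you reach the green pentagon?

turn right 156°, forward 5.0 m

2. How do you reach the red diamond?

turn right 139°, forward 7.8 m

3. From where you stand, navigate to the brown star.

turn right 13°, forward 5.2 m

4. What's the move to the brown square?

turn right 69°, forward 6.9 m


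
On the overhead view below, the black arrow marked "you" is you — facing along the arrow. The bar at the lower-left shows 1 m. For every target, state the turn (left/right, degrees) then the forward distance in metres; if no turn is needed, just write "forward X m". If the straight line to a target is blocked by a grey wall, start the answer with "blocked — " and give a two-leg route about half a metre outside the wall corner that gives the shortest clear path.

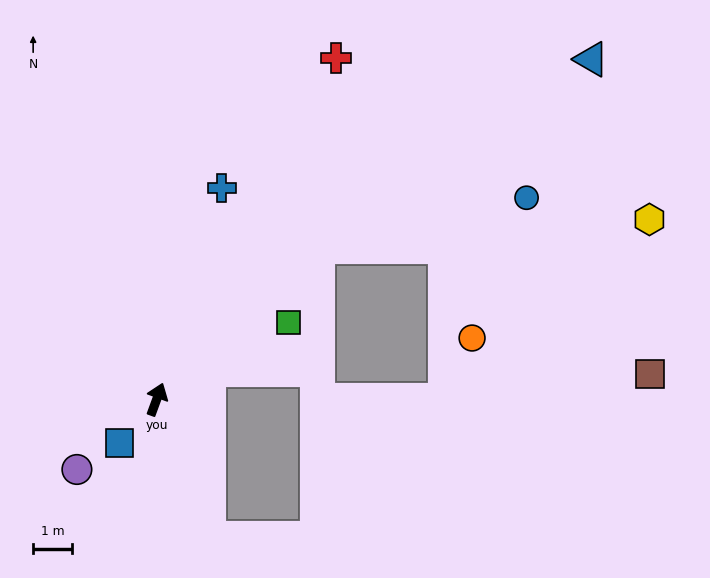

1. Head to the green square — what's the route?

turn right 40°, forward 3.9 m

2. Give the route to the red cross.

turn right 8°, forward 9.9 m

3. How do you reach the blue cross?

turn left 3°, forward 5.7 m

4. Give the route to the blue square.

turn left 159°, forward 1.5 m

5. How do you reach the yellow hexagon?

blocked — turn right 27°, forward 5.7 m, then turn right 38°, forward 8.6 m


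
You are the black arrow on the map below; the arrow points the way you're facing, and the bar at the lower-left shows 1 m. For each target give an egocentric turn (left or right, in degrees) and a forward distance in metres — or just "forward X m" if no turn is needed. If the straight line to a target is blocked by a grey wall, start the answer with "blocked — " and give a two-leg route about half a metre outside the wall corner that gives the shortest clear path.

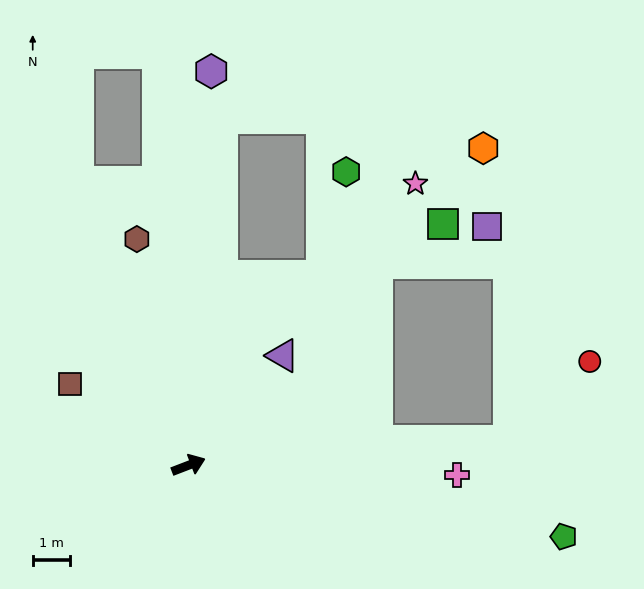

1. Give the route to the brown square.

turn left 125°, forward 3.8 m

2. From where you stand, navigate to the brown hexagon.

turn left 82°, forward 6.2 m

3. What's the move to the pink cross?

turn right 23°, forward 7.2 m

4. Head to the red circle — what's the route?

blocked — turn right 17°, forward 8.6 m, then turn left 40°, forward 3.0 m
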